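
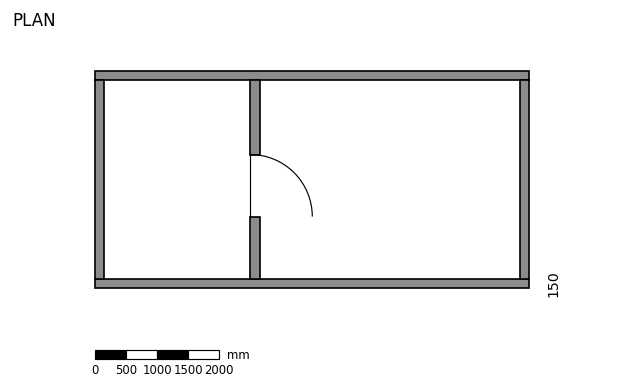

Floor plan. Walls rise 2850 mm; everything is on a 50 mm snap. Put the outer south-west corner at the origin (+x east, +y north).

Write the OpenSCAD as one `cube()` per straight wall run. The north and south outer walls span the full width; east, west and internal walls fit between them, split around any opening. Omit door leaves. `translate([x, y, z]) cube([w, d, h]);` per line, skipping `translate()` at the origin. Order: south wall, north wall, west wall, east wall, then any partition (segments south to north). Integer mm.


cube([7000, 150, 2850]);
translate([0, 3350, 0]) cube([7000, 150, 2850]);
translate([0, 150, 0]) cube([150, 3200, 2850]);
translate([6850, 150, 0]) cube([150, 3200, 2850]);
translate([2500, 150, 0]) cube([150, 1000, 2850]);
translate([2500, 2150, 0]) cube([150, 1200, 2850]);


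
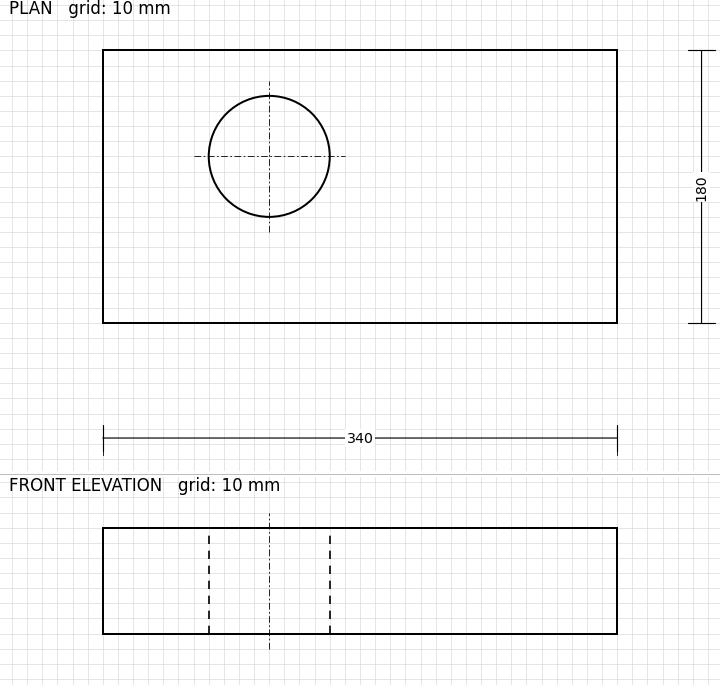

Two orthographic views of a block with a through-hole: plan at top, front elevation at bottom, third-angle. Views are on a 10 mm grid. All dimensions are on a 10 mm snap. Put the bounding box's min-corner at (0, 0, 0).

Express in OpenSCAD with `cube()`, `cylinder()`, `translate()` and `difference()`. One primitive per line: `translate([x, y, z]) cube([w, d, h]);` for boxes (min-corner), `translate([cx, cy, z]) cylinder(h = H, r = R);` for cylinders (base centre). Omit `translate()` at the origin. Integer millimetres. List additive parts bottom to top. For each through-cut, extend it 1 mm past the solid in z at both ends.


difference() {
  cube([340, 180, 70]);
  translate([110, 110, -1]) cylinder(h = 72, r = 40);
}


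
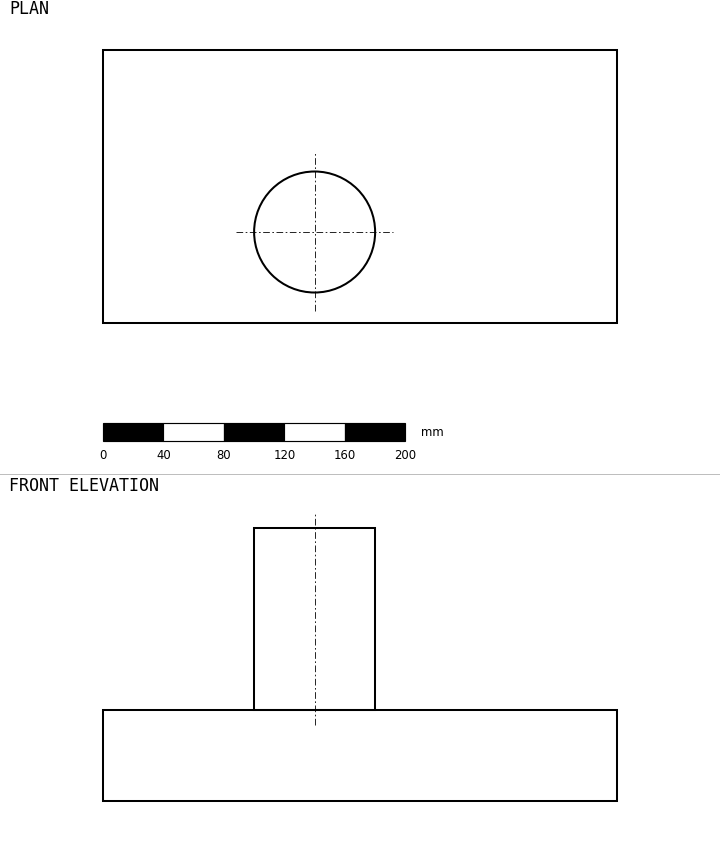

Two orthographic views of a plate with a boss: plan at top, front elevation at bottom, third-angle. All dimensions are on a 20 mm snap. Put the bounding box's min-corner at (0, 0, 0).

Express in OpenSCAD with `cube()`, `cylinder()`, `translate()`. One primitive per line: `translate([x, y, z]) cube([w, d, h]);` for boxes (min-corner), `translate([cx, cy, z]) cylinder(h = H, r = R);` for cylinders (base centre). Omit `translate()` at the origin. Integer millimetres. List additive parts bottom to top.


cube([340, 180, 60]);
translate([140, 60, 60]) cylinder(h = 120, r = 40);


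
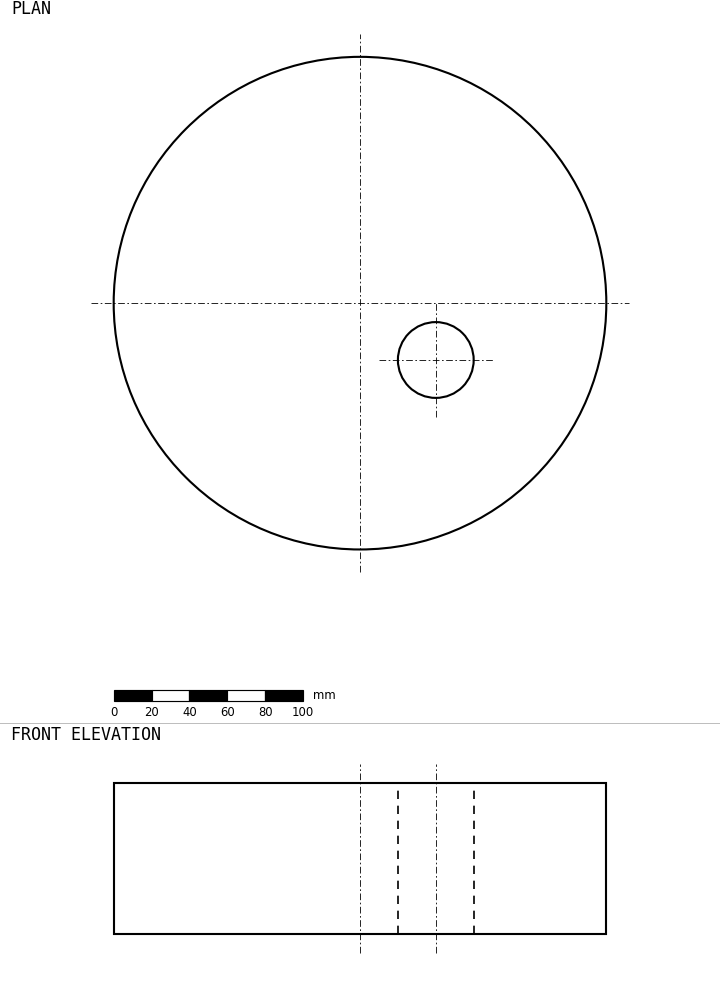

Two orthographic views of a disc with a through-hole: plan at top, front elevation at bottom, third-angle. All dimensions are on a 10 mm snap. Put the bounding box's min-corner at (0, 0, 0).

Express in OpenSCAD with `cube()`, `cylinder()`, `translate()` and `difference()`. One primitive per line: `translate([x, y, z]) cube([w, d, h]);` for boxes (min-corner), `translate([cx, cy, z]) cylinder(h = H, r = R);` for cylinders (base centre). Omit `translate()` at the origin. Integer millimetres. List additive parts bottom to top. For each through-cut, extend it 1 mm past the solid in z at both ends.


difference() {
  translate([130, 130, 0]) cylinder(h = 80, r = 130);
  translate([170, 100, -1]) cylinder(h = 82, r = 20);
}


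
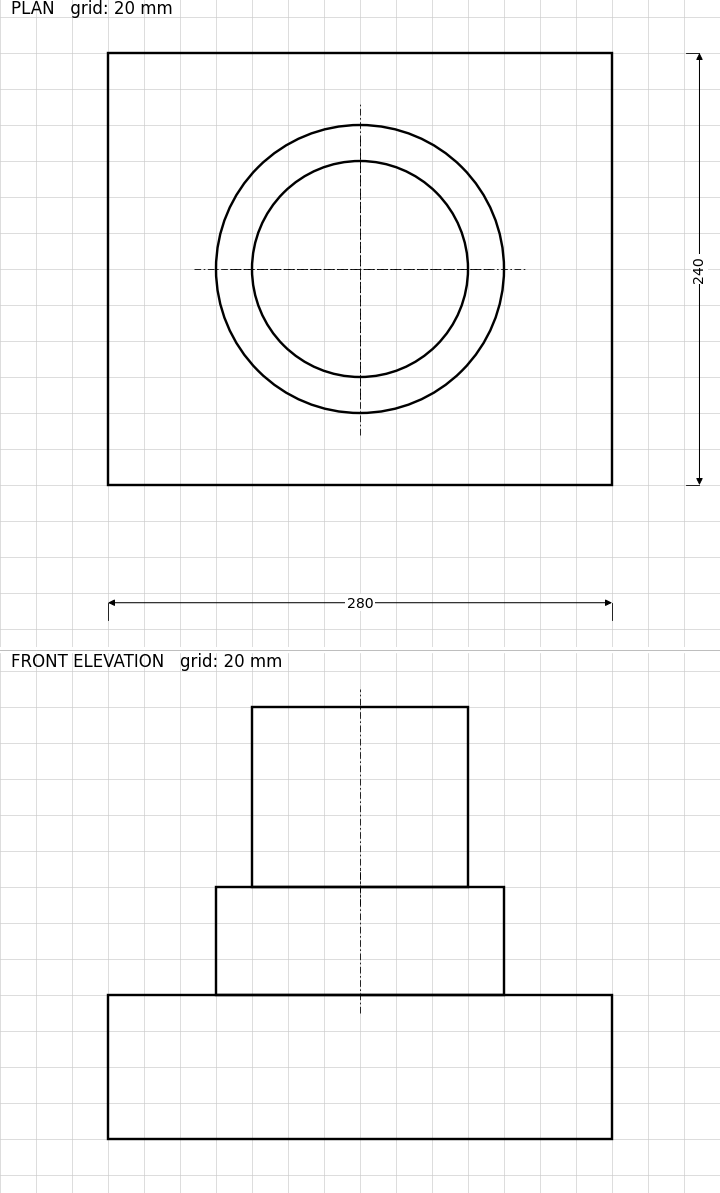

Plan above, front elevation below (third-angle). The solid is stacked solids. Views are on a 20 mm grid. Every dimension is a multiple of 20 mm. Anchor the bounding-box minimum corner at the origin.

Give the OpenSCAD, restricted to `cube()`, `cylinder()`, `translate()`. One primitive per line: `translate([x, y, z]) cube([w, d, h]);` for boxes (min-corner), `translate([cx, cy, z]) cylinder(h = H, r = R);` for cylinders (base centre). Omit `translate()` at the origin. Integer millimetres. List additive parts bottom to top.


cube([280, 240, 80]);
translate([140, 120, 80]) cylinder(h = 60, r = 80);
translate([140, 120, 140]) cylinder(h = 100, r = 60);


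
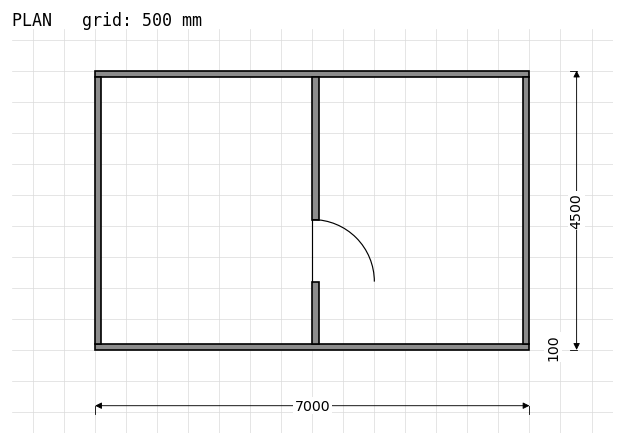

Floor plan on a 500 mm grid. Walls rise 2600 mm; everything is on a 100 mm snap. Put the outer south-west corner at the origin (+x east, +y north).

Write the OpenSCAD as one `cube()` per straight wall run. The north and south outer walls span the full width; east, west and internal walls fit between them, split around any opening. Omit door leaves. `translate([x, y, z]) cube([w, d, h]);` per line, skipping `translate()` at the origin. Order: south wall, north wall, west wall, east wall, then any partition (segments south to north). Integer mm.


cube([7000, 100, 2600]);
translate([0, 4400, 0]) cube([7000, 100, 2600]);
translate([0, 100, 0]) cube([100, 4300, 2600]);
translate([6900, 100, 0]) cube([100, 4300, 2600]);
translate([3500, 100, 0]) cube([100, 1000, 2600]);
translate([3500, 2100, 0]) cube([100, 2300, 2600]);


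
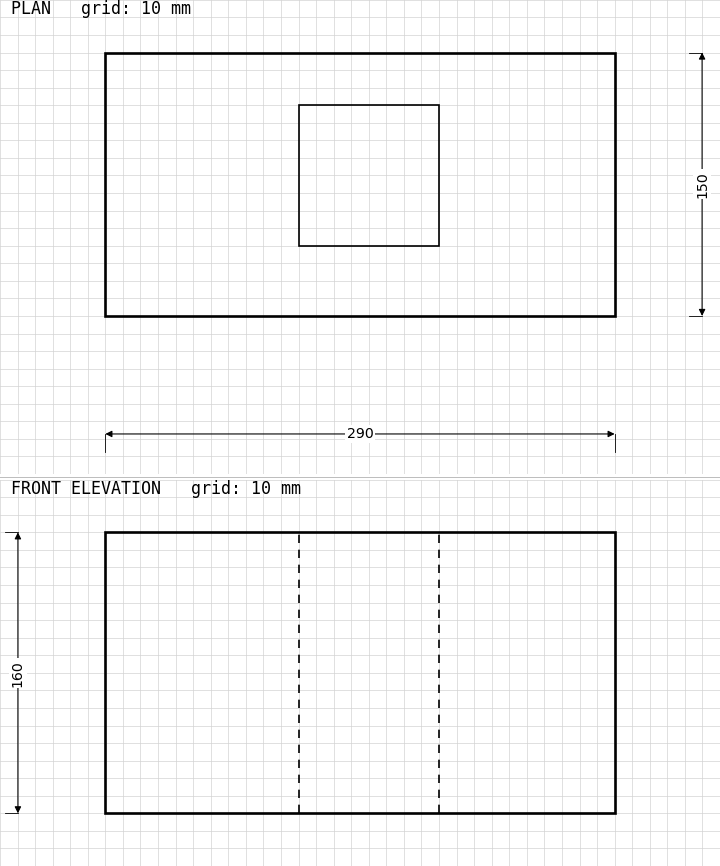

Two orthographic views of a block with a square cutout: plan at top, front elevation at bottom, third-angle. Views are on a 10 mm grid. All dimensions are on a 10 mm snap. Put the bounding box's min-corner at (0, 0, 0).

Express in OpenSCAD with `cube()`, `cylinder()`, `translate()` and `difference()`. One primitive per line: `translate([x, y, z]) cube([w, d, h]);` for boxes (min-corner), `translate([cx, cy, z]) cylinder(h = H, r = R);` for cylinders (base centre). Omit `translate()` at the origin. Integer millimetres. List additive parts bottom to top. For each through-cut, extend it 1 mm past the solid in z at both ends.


difference() {
  cube([290, 150, 160]);
  translate([110, 40, -1]) cube([80, 80, 162]);
}


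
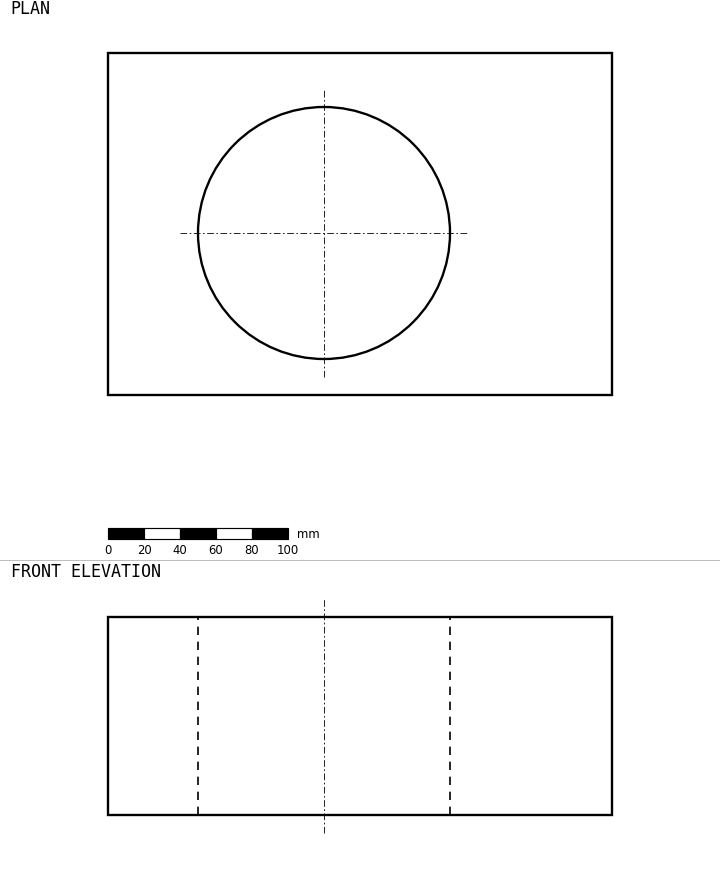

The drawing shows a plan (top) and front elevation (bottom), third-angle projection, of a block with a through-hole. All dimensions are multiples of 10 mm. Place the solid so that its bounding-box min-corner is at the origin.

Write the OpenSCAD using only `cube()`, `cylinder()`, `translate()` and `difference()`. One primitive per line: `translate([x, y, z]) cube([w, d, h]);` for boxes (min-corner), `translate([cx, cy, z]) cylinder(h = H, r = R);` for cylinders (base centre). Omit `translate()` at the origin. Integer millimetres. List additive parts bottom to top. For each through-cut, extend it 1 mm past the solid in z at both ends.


difference() {
  cube([280, 190, 110]);
  translate([120, 90, -1]) cylinder(h = 112, r = 70);
}


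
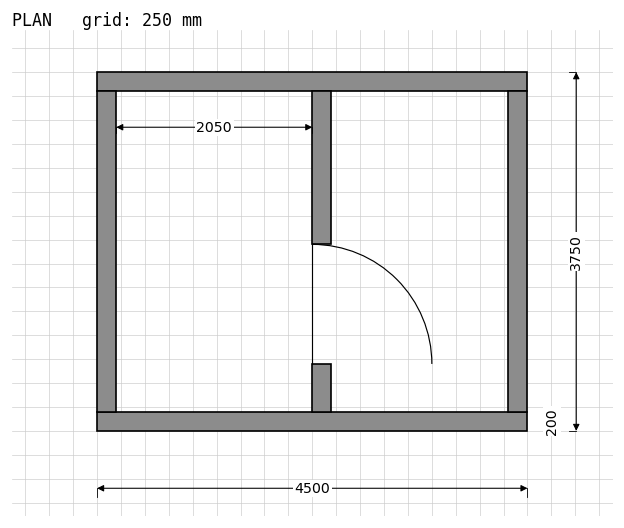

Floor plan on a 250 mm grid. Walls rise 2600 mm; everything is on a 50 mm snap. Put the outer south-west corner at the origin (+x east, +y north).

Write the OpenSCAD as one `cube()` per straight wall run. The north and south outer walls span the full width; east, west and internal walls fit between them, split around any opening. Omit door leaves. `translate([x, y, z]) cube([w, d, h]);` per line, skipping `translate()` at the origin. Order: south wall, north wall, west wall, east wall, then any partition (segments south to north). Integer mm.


cube([4500, 200, 2600]);
translate([0, 3550, 0]) cube([4500, 200, 2600]);
translate([0, 200, 0]) cube([200, 3350, 2600]);
translate([4300, 200, 0]) cube([200, 3350, 2600]);
translate([2250, 200, 0]) cube([200, 500, 2600]);
translate([2250, 1950, 0]) cube([200, 1600, 2600]);


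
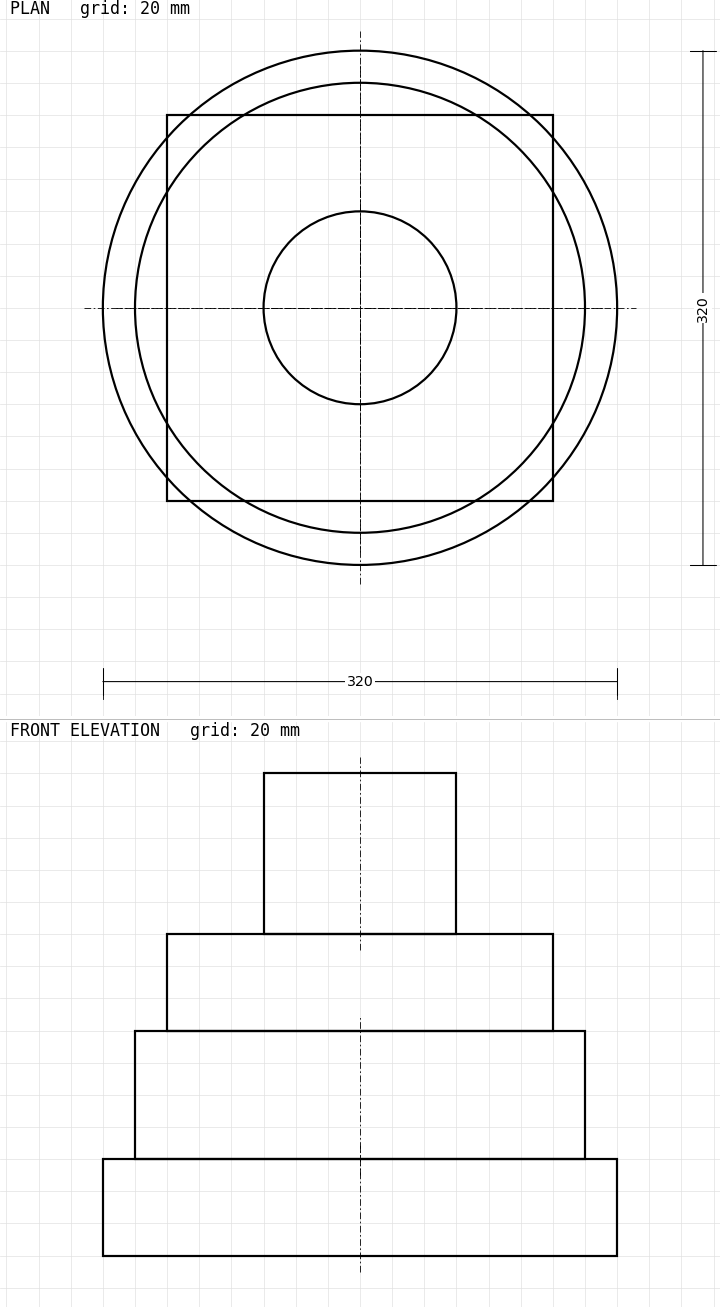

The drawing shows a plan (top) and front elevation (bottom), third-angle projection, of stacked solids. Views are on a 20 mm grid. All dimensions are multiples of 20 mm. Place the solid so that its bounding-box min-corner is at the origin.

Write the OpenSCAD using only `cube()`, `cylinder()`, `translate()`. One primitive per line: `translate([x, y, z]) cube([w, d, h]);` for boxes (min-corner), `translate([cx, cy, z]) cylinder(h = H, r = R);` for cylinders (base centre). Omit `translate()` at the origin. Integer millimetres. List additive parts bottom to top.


translate([160, 160, 0]) cylinder(h = 60, r = 160);
translate([160, 160, 60]) cylinder(h = 80, r = 140);
translate([40, 40, 140]) cube([240, 240, 60]);
translate([160, 160, 200]) cylinder(h = 100, r = 60);


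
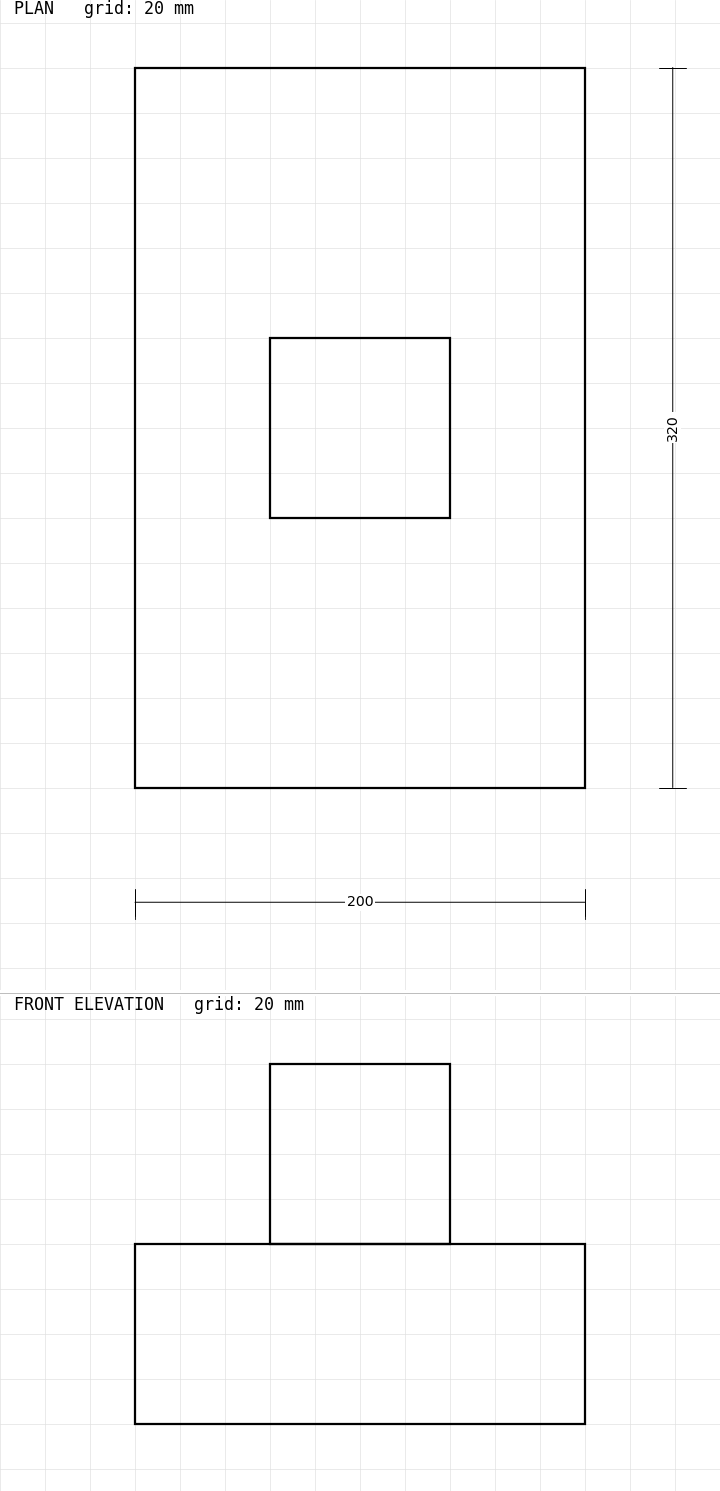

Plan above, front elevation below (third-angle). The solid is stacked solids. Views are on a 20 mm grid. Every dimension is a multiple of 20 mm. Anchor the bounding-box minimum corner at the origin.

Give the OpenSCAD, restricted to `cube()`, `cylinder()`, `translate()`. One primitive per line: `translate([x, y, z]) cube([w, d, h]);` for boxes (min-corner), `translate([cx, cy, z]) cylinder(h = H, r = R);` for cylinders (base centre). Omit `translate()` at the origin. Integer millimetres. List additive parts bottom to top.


cube([200, 320, 80]);
translate([60, 120, 80]) cube([80, 80, 80]);


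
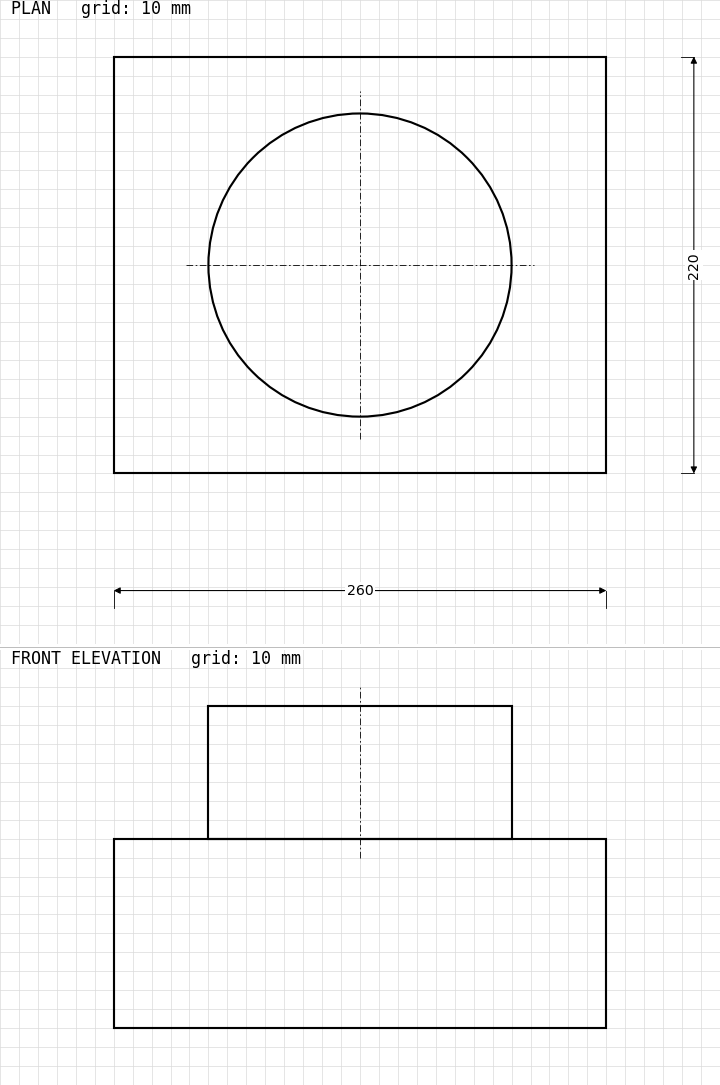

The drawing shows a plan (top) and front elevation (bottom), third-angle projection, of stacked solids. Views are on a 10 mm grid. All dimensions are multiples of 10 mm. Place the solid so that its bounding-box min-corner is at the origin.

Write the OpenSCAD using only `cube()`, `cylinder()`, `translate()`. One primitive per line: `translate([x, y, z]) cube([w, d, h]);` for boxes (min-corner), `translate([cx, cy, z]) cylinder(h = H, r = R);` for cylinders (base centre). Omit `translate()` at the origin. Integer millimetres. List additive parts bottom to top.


cube([260, 220, 100]);
translate([130, 110, 100]) cylinder(h = 70, r = 80);


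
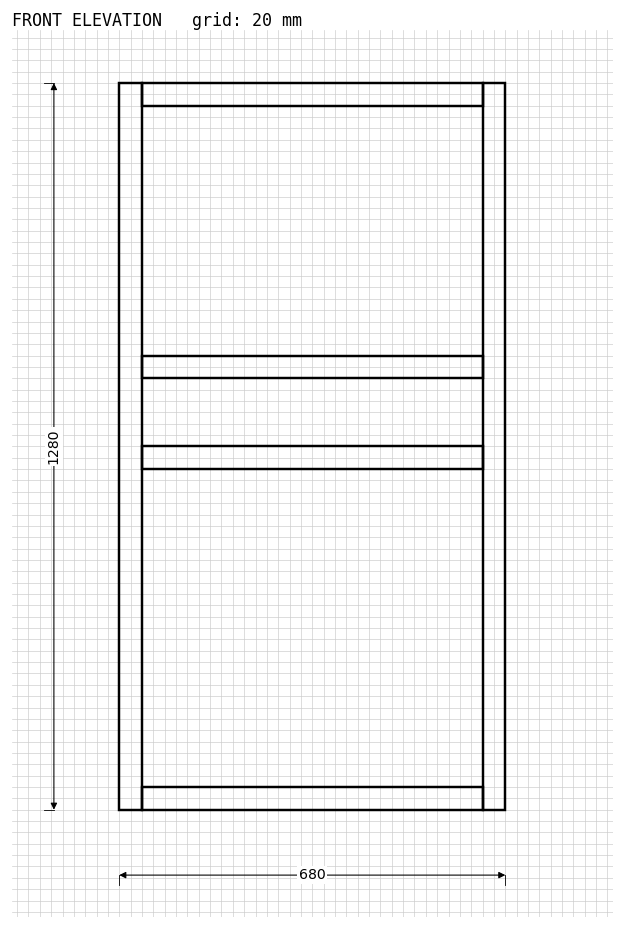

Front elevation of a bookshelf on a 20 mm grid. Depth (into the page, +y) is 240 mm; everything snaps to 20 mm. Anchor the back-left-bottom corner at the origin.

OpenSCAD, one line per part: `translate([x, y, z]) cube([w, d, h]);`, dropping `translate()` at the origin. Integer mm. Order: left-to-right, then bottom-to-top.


cube([40, 240, 1280]);
translate([40, 0, 0]) cube([600, 240, 40]);
translate([40, 0, 600]) cube([600, 240, 40]);
translate([40, 0, 760]) cube([600, 240, 40]);
translate([40, 0, 1240]) cube([600, 240, 40]);
translate([640, 0, 0]) cube([40, 240, 1280]);


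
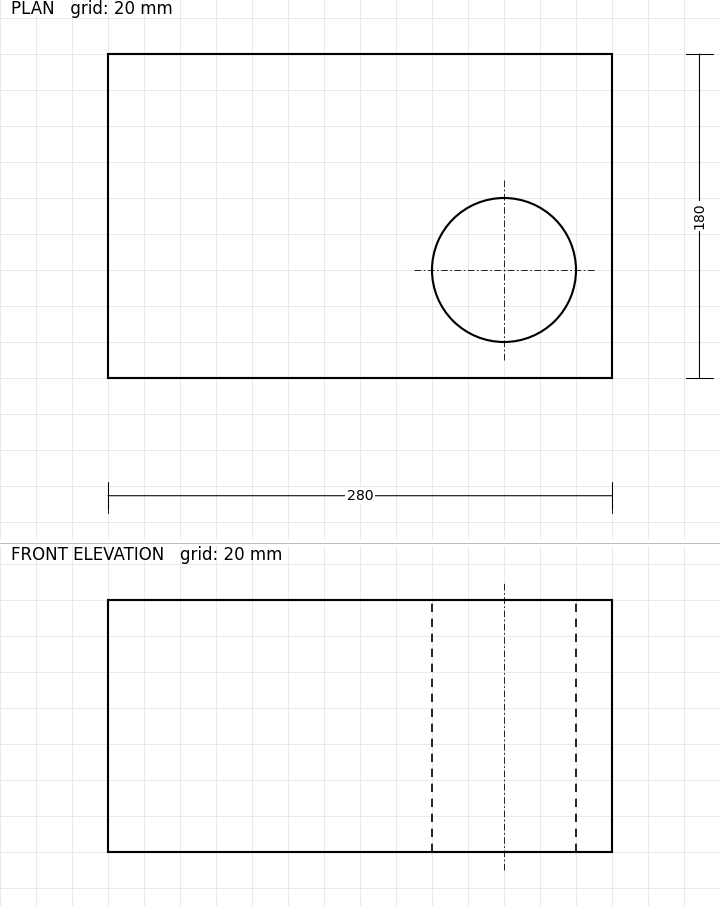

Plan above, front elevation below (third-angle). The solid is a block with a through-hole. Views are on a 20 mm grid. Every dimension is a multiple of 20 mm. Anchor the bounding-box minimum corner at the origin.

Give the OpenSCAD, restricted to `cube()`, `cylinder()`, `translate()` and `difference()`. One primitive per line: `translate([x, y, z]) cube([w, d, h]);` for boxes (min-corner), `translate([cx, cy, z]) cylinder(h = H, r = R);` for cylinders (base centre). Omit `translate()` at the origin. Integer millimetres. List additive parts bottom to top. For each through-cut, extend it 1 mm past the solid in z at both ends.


difference() {
  cube([280, 180, 140]);
  translate([220, 60, -1]) cylinder(h = 142, r = 40);
}


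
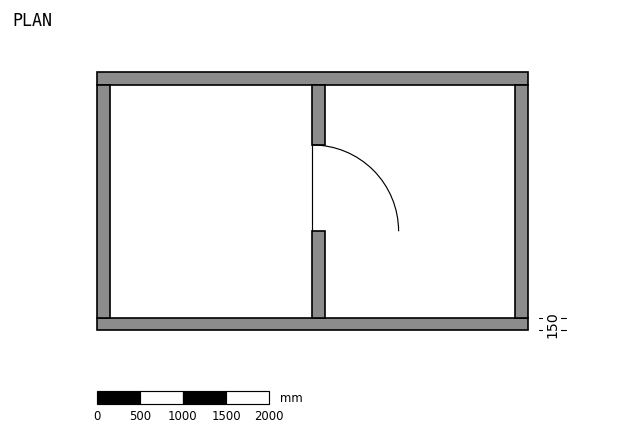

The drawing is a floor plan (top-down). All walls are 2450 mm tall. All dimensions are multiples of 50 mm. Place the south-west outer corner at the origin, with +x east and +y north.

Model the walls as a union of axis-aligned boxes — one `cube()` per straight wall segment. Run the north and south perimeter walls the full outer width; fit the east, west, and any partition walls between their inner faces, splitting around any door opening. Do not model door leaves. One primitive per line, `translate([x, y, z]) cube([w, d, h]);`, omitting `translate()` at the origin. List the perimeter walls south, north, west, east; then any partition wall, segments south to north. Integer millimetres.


cube([5000, 150, 2450]);
translate([0, 2850, 0]) cube([5000, 150, 2450]);
translate([0, 150, 0]) cube([150, 2700, 2450]);
translate([4850, 150, 0]) cube([150, 2700, 2450]);
translate([2500, 150, 0]) cube([150, 1000, 2450]);
translate([2500, 2150, 0]) cube([150, 700, 2450]);


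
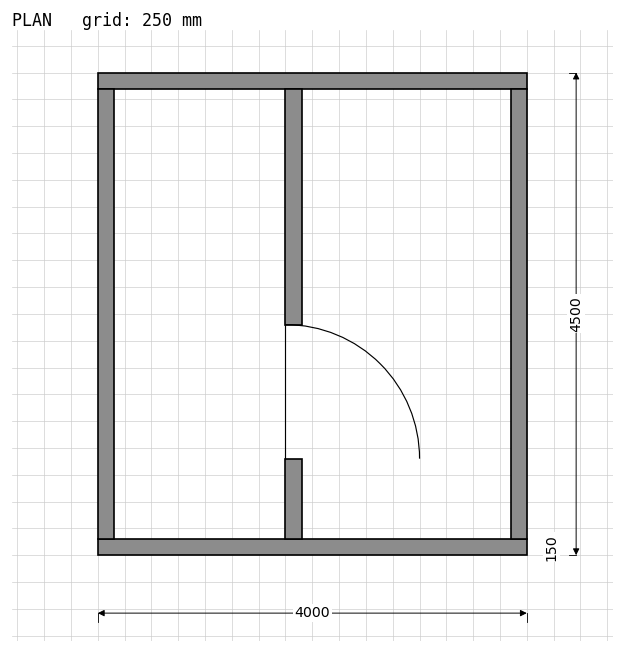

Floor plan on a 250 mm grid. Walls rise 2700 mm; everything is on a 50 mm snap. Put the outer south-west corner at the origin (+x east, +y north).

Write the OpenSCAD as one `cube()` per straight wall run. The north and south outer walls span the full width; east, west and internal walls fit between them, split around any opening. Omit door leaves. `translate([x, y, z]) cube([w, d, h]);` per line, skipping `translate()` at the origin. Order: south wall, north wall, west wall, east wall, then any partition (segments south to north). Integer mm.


cube([4000, 150, 2700]);
translate([0, 4350, 0]) cube([4000, 150, 2700]);
translate([0, 150, 0]) cube([150, 4200, 2700]);
translate([3850, 150, 0]) cube([150, 4200, 2700]);
translate([1750, 150, 0]) cube([150, 750, 2700]);
translate([1750, 2150, 0]) cube([150, 2200, 2700]);


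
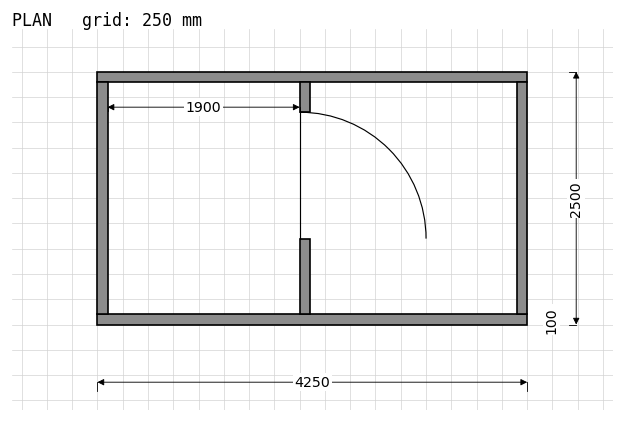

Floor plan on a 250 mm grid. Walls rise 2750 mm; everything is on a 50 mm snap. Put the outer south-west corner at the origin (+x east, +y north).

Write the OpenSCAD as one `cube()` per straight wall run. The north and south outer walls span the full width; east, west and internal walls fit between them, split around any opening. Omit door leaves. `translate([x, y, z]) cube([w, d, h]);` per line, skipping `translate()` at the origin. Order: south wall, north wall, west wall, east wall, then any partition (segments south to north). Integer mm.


cube([4250, 100, 2750]);
translate([0, 2400, 0]) cube([4250, 100, 2750]);
translate([0, 100, 0]) cube([100, 2300, 2750]);
translate([4150, 100, 0]) cube([100, 2300, 2750]);
translate([2000, 100, 0]) cube([100, 750, 2750]);
translate([2000, 2100, 0]) cube([100, 300, 2750]);


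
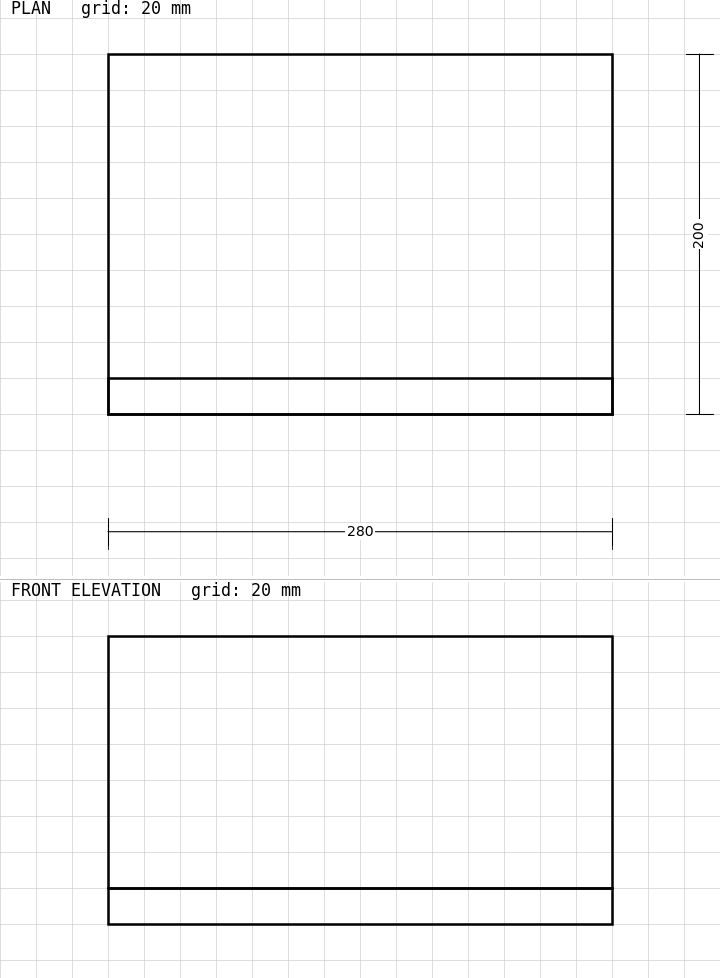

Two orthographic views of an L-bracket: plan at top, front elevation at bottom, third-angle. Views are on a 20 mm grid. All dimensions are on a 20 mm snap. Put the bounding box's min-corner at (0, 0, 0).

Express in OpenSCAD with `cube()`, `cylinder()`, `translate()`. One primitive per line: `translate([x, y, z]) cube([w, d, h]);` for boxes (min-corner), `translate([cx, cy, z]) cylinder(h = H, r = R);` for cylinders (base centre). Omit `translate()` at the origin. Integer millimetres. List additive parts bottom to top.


cube([280, 200, 20]);
translate([0, 0, 20]) cube([280, 20, 140]);


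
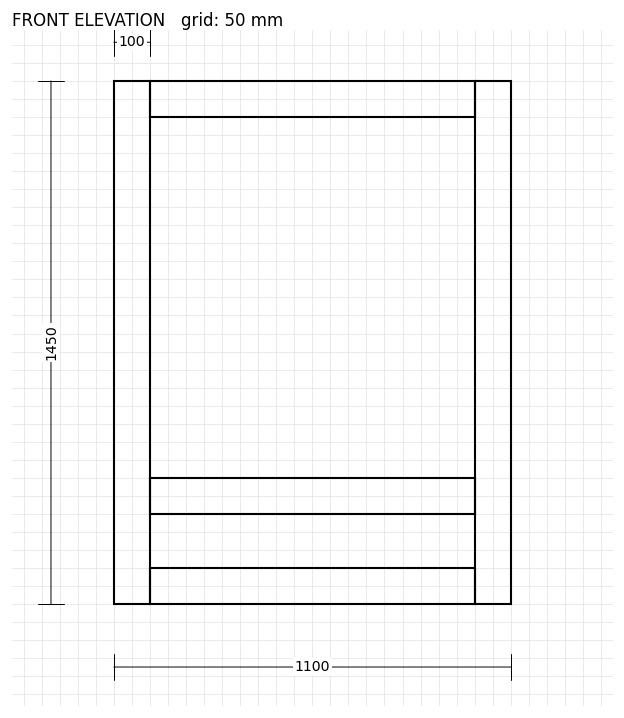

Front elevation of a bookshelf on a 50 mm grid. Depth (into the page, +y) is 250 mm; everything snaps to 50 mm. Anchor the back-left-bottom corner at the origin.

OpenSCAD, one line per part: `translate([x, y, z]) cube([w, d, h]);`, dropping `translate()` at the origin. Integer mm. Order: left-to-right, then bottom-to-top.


cube([100, 250, 1450]);
translate([100, 0, 0]) cube([900, 250, 100]);
translate([100, 0, 250]) cube([900, 250, 100]);
translate([100, 0, 1350]) cube([900, 250, 100]);
translate([1000, 0, 0]) cube([100, 250, 1450]);


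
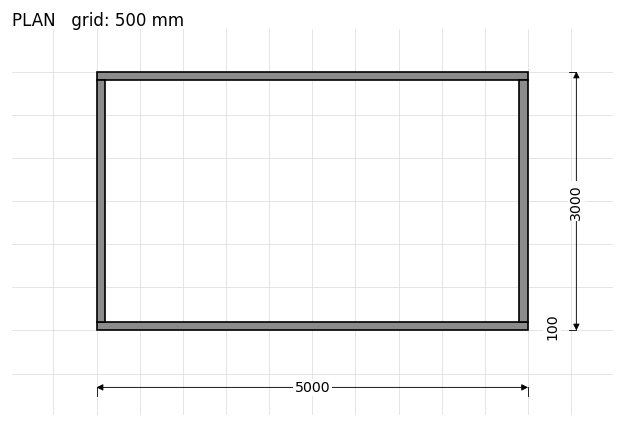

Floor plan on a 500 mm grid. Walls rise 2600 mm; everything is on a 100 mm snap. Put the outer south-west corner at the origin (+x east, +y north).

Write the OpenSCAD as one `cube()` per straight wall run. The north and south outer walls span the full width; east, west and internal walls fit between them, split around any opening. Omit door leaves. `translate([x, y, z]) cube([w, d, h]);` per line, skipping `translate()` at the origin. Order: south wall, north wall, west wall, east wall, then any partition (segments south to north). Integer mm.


cube([5000, 100, 2600]);
translate([0, 2900, 0]) cube([5000, 100, 2600]);
translate([0, 100, 0]) cube([100, 2800, 2600]);
translate([4900, 100, 0]) cube([100, 2800, 2600]);


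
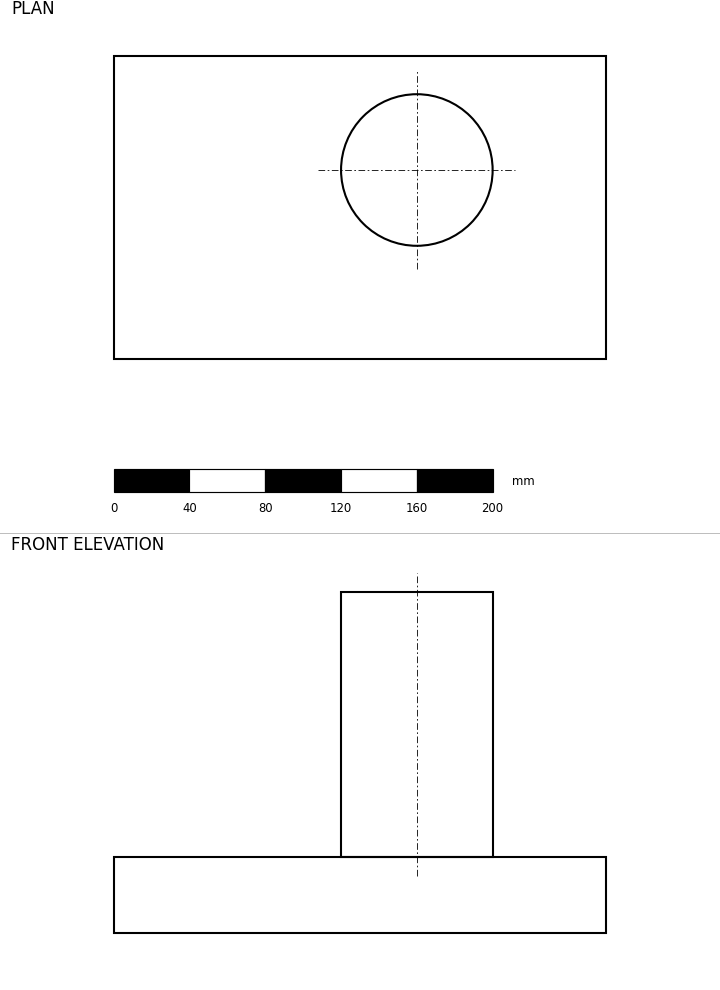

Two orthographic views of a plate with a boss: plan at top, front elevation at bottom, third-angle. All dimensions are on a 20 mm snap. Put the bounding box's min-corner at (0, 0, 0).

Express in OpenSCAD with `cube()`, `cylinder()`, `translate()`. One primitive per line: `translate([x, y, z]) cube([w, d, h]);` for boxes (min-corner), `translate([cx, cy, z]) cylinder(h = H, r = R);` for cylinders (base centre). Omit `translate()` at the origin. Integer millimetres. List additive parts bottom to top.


cube([260, 160, 40]);
translate([160, 100, 40]) cylinder(h = 140, r = 40);


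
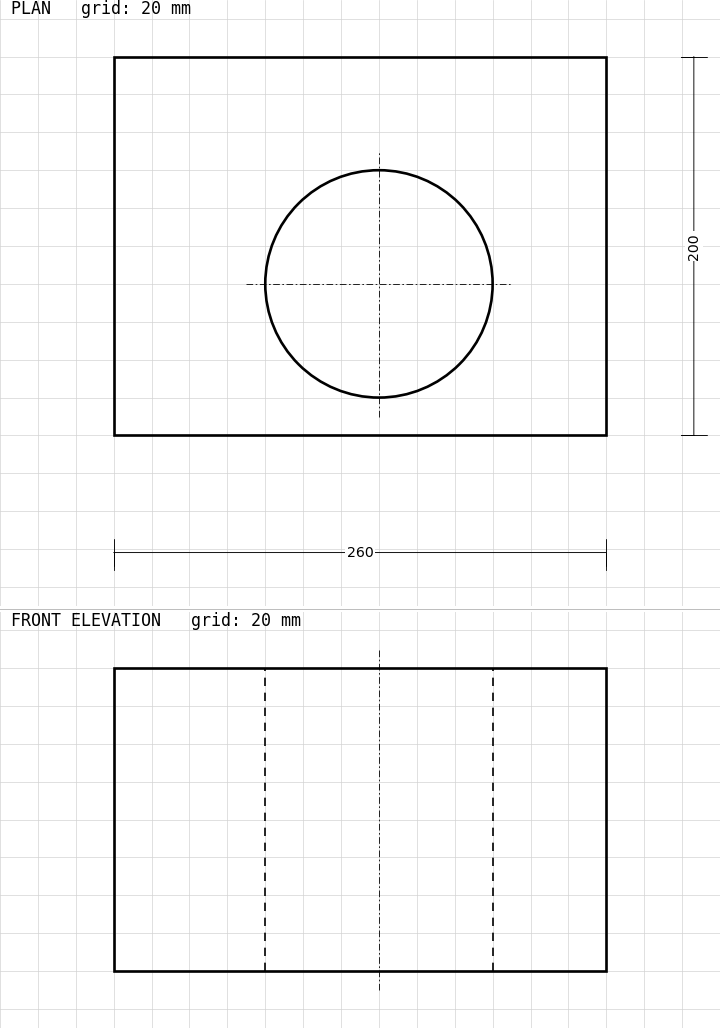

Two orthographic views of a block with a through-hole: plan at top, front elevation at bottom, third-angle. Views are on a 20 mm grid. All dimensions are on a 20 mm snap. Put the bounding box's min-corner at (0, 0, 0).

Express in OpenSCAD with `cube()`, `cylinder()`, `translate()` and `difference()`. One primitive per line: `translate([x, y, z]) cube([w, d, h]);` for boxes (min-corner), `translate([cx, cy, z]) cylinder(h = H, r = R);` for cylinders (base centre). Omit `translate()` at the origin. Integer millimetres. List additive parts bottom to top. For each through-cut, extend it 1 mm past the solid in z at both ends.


difference() {
  cube([260, 200, 160]);
  translate([140, 80, -1]) cylinder(h = 162, r = 60);
}


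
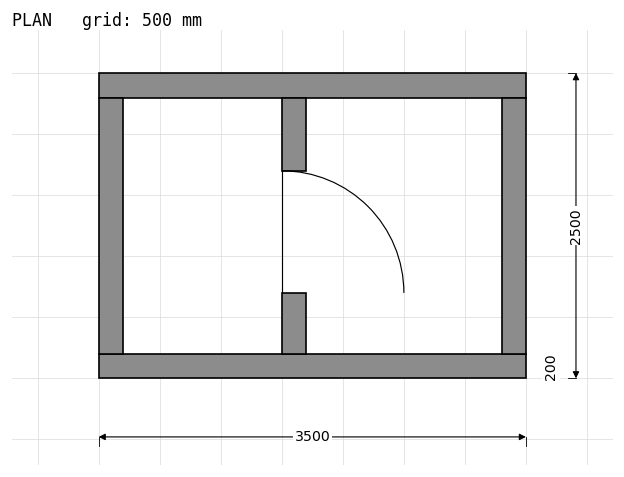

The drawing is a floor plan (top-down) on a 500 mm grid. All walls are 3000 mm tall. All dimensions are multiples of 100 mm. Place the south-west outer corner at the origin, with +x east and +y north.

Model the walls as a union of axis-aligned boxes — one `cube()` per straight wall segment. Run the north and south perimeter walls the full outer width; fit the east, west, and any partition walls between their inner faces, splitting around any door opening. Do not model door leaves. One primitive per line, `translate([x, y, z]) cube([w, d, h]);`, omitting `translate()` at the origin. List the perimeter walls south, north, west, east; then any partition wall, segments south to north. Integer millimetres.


cube([3500, 200, 3000]);
translate([0, 2300, 0]) cube([3500, 200, 3000]);
translate([0, 200, 0]) cube([200, 2100, 3000]);
translate([3300, 200, 0]) cube([200, 2100, 3000]);
translate([1500, 200, 0]) cube([200, 500, 3000]);
translate([1500, 1700, 0]) cube([200, 600, 3000]);


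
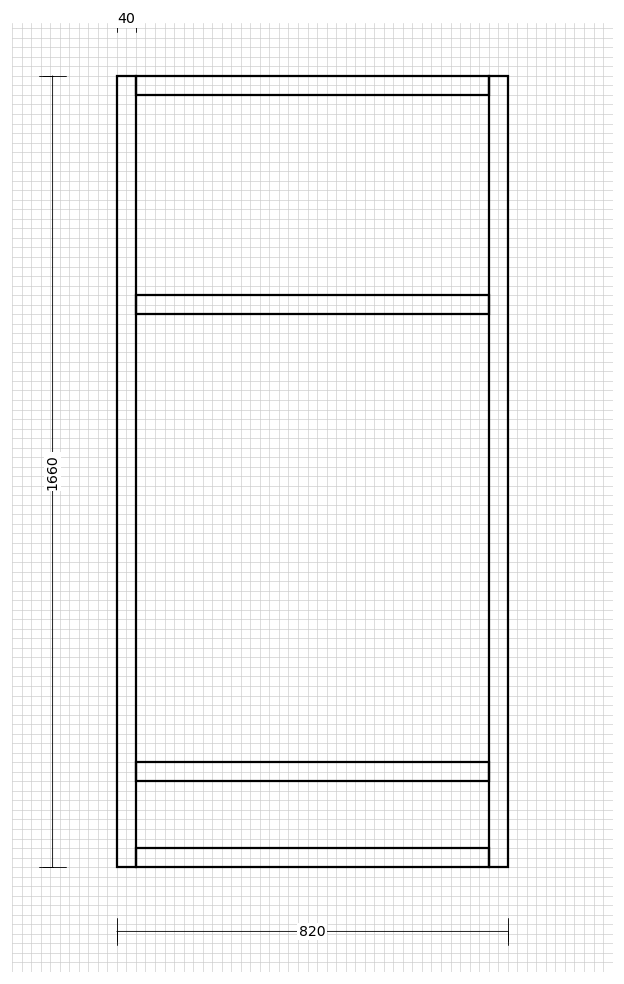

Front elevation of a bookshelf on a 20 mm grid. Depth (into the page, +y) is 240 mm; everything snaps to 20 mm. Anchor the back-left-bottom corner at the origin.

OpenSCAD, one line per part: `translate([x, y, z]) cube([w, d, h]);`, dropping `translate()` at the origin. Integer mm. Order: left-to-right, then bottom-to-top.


cube([40, 240, 1660]);
translate([40, 0, 0]) cube([740, 240, 40]);
translate([40, 0, 180]) cube([740, 240, 40]);
translate([40, 0, 1160]) cube([740, 240, 40]);
translate([40, 0, 1620]) cube([740, 240, 40]);
translate([780, 0, 0]) cube([40, 240, 1660]);


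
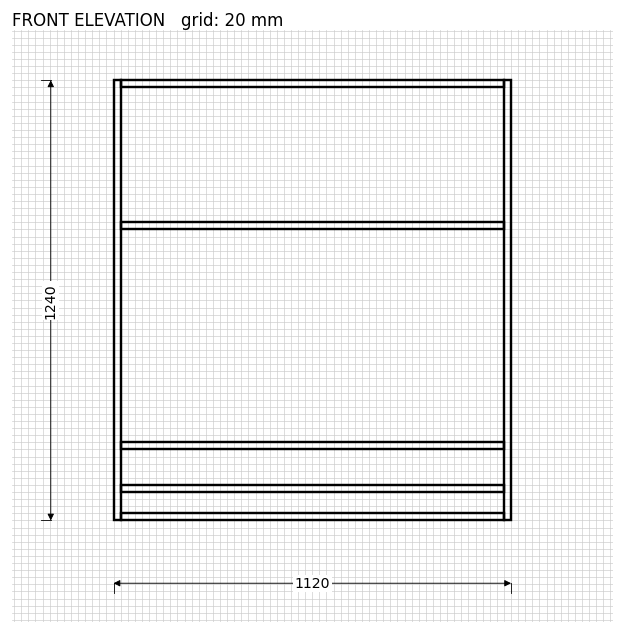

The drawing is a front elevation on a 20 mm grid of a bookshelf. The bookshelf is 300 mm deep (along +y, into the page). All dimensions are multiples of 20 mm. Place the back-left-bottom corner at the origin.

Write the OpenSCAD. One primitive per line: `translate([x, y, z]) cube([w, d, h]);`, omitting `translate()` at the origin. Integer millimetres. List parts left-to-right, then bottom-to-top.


cube([20, 300, 1240]);
translate([20, 0, 0]) cube([1080, 300, 20]);
translate([20, 0, 80]) cube([1080, 300, 20]);
translate([20, 0, 200]) cube([1080, 300, 20]);
translate([20, 0, 820]) cube([1080, 300, 20]);
translate([20, 0, 1220]) cube([1080, 300, 20]);
translate([1100, 0, 0]) cube([20, 300, 1240]);


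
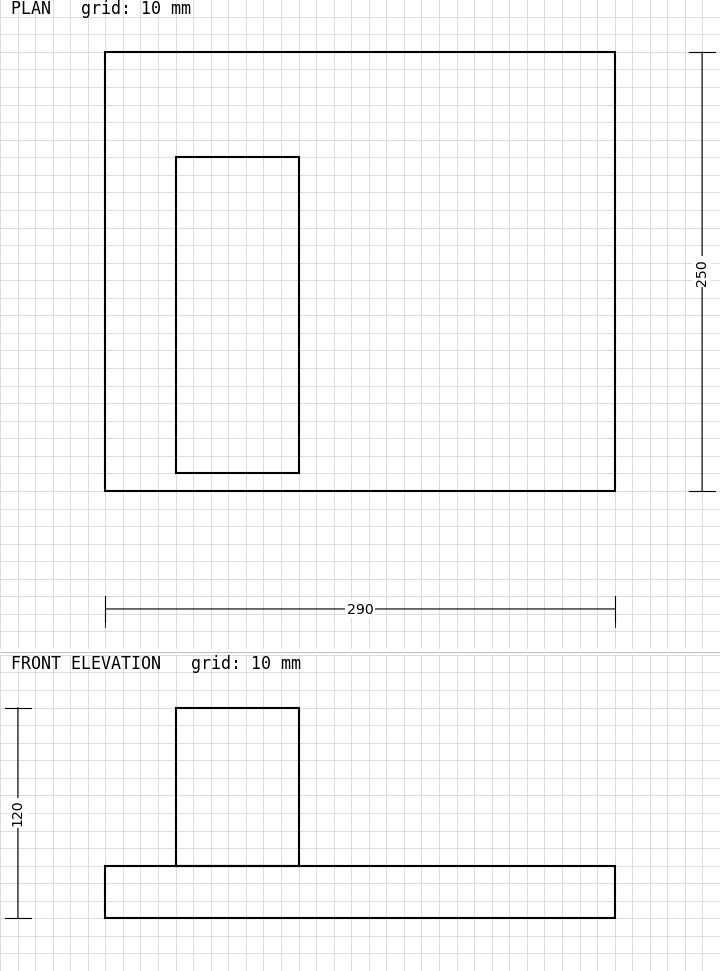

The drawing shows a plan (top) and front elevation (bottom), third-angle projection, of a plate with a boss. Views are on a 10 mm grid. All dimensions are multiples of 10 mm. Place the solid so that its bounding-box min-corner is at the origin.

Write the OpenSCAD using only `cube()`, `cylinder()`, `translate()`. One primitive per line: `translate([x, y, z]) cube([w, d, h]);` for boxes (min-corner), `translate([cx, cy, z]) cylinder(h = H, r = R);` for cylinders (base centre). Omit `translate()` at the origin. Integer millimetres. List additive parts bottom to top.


cube([290, 250, 30]);
translate([40, 10, 30]) cube([70, 180, 90]);


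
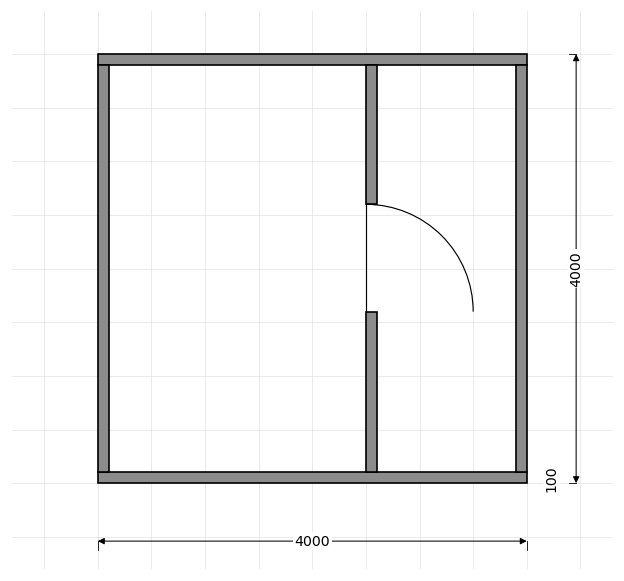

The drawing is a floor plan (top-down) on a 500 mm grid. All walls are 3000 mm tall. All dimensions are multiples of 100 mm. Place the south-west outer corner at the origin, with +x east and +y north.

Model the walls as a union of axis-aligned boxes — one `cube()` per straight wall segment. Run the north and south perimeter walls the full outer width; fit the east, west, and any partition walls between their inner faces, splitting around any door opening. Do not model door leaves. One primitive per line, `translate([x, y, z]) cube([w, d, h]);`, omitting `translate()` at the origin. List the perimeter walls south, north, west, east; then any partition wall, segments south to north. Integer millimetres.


cube([4000, 100, 3000]);
translate([0, 3900, 0]) cube([4000, 100, 3000]);
translate([0, 100, 0]) cube([100, 3800, 3000]);
translate([3900, 100, 0]) cube([100, 3800, 3000]);
translate([2500, 100, 0]) cube([100, 1500, 3000]);
translate([2500, 2600, 0]) cube([100, 1300, 3000]);


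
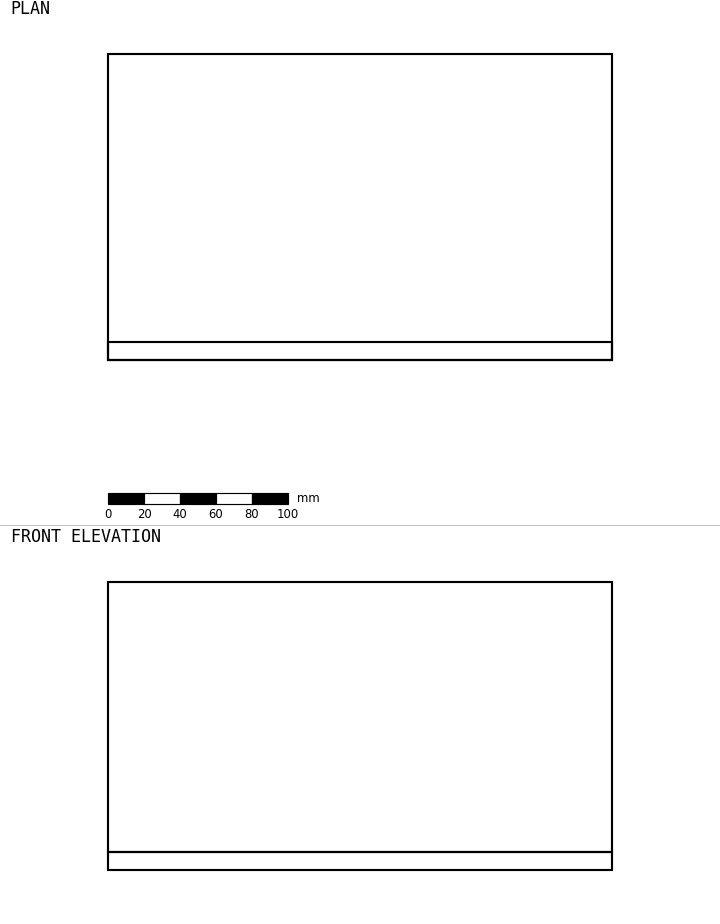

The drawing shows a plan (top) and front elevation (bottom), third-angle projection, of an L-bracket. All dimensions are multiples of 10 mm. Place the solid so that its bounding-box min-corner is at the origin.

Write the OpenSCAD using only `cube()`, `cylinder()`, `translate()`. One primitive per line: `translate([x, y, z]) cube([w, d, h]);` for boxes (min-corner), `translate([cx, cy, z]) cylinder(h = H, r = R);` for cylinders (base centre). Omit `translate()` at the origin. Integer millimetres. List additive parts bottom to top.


cube([280, 170, 10]);
translate([0, 0, 10]) cube([280, 10, 150]);


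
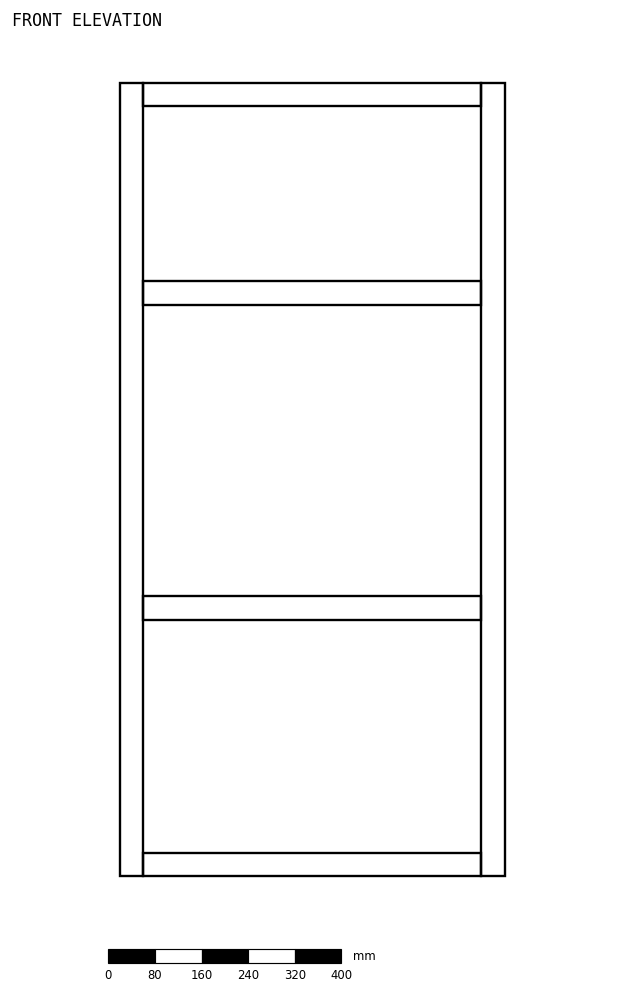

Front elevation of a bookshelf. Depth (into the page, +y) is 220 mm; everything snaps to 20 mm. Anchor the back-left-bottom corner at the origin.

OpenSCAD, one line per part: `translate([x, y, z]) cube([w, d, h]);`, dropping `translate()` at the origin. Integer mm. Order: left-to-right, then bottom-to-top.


cube([40, 220, 1360]);
translate([40, 0, 0]) cube([580, 220, 40]);
translate([40, 0, 440]) cube([580, 220, 40]);
translate([40, 0, 980]) cube([580, 220, 40]);
translate([40, 0, 1320]) cube([580, 220, 40]);
translate([620, 0, 0]) cube([40, 220, 1360]);


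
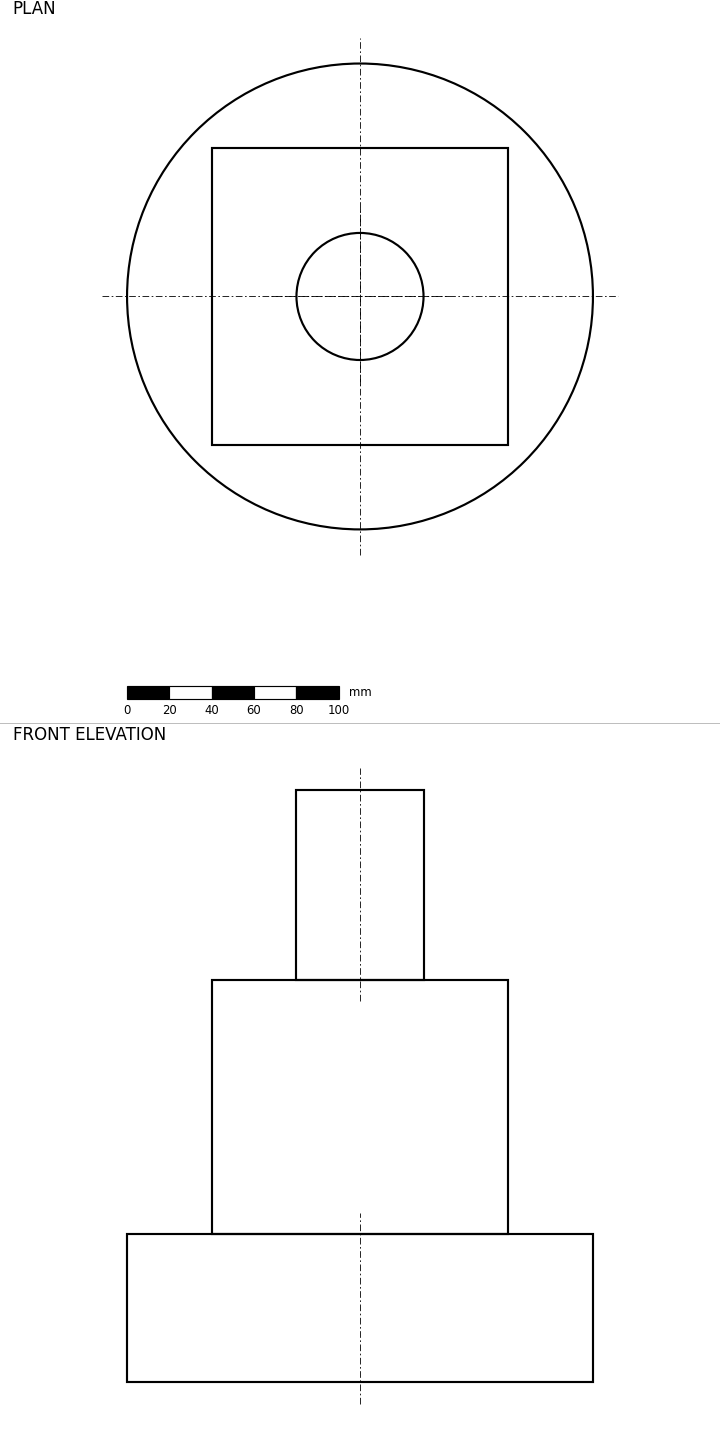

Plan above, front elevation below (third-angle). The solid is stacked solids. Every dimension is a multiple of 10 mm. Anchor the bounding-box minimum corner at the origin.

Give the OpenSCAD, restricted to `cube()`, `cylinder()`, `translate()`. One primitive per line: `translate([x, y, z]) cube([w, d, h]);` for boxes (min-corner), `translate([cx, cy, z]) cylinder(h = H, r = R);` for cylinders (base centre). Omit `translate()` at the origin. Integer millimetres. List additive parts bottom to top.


translate([110, 110, 0]) cylinder(h = 70, r = 110);
translate([40, 40, 70]) cube([140, 140, 120]);
translate([110, 110, 190]) cylinder(h = 90, r = 30);


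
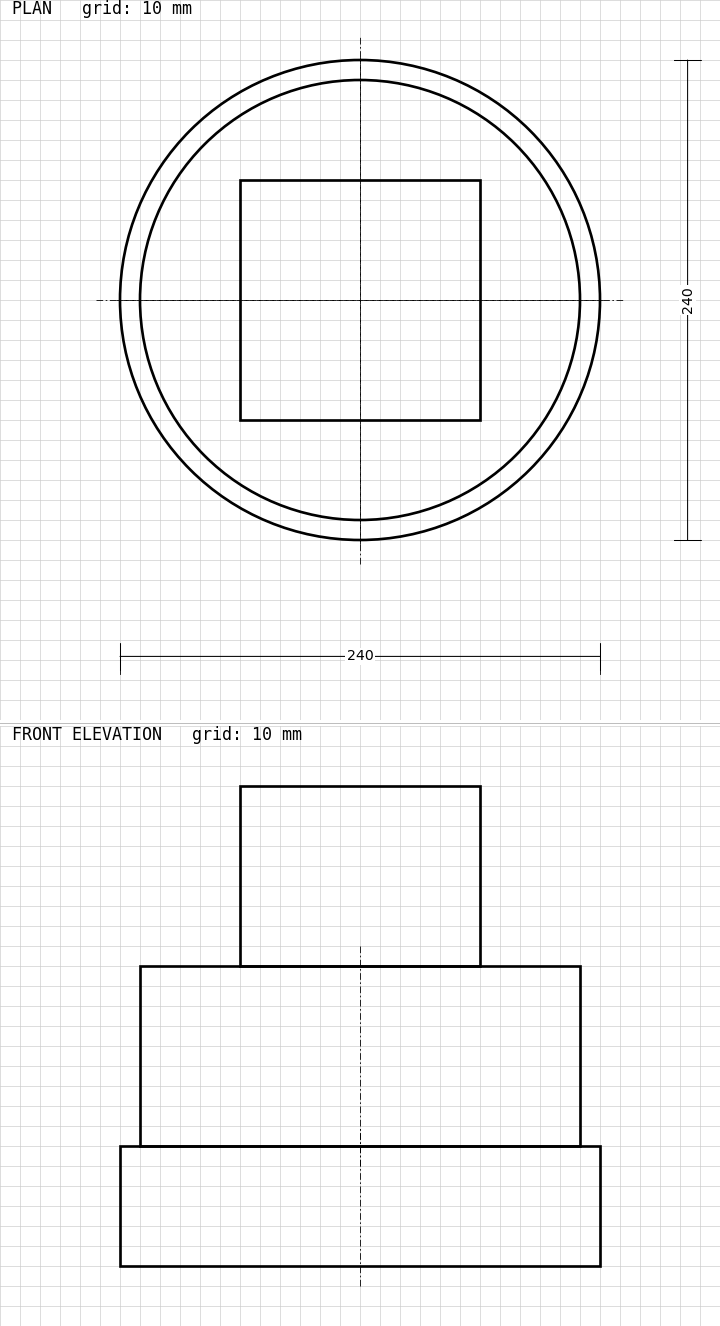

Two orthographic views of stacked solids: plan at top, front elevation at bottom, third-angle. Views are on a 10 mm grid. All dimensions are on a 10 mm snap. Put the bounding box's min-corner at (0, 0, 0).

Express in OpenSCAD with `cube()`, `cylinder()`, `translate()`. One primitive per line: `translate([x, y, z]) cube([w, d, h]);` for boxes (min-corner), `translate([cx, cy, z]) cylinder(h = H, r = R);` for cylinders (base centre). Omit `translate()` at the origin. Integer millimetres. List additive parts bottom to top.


translate([120, 120, 0]) cylinder(h = 60, r = 120);
translate([120, 120, 60]) cylinder(h = 90, r = 110);
translate([60, 60, 150]) cube([120, 120, 90]);


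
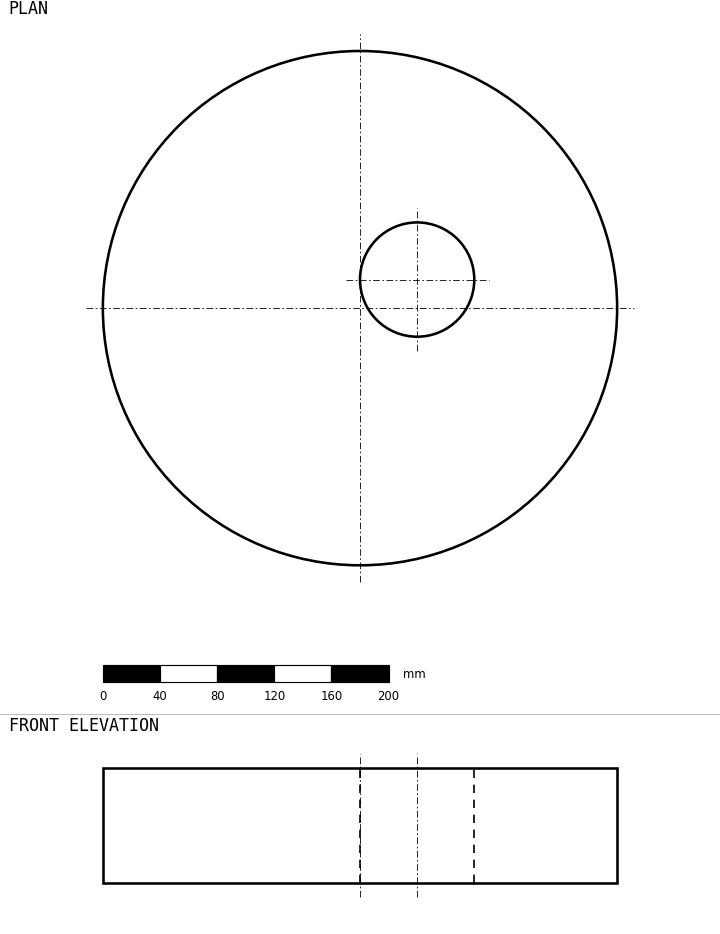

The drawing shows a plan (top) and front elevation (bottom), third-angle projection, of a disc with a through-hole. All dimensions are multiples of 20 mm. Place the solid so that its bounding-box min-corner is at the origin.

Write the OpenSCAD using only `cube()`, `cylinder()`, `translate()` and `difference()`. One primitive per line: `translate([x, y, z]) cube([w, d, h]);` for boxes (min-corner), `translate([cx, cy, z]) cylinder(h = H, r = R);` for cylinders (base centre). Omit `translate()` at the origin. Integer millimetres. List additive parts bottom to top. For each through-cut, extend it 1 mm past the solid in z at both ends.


difference() {
  translate([180, 180, 0]) cylinder(h = 80, r = 180);
  translate([220, 200, -1]) cylinder(h = 82, r = 40);
}


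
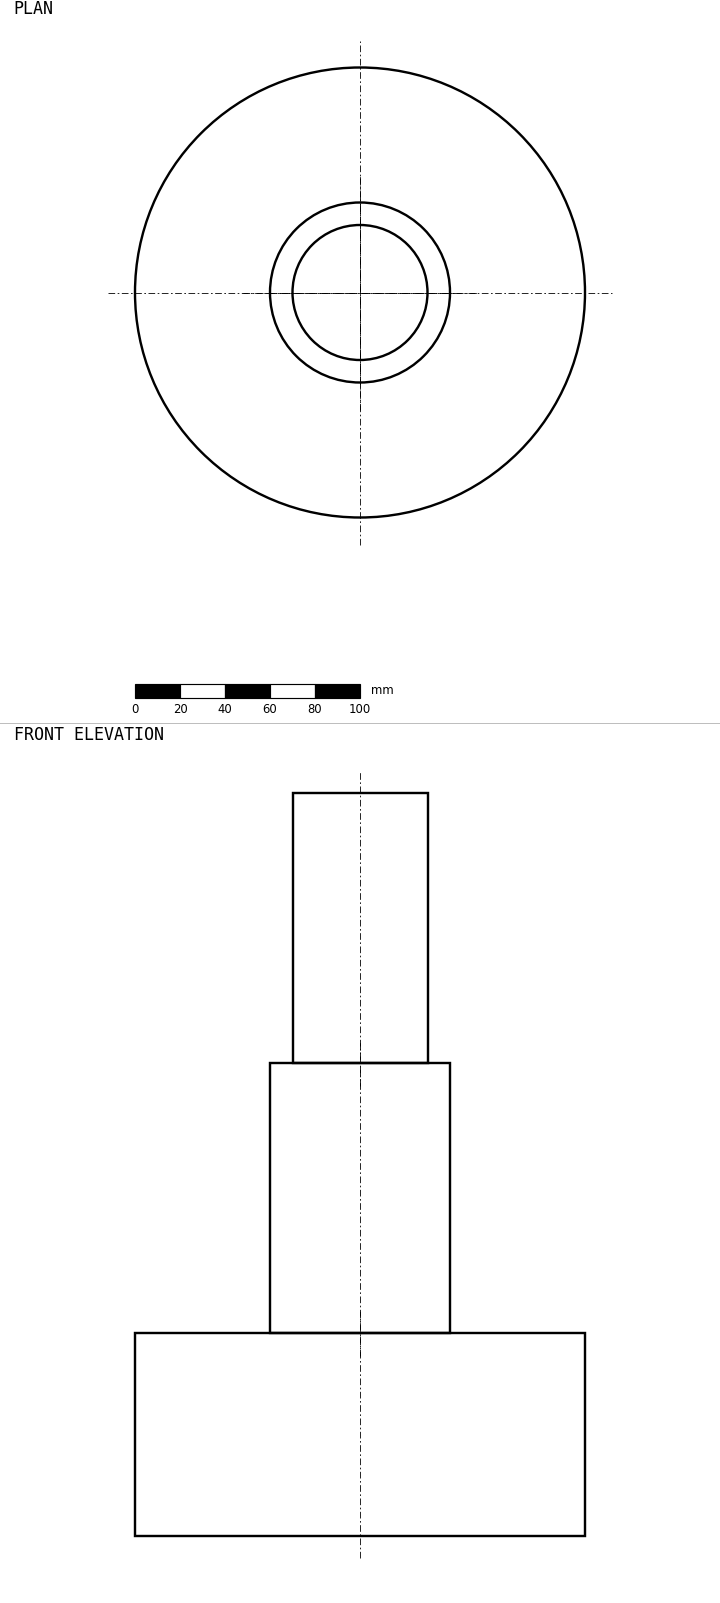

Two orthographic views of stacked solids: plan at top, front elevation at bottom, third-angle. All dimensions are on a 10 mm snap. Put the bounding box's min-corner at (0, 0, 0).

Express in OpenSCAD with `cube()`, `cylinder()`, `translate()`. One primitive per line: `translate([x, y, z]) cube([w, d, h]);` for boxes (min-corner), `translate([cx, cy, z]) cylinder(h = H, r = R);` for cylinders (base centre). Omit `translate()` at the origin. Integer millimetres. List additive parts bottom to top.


translate([100, 100, 0]) cylinder(h = 90, r = 100);
translate([100, 100, 90]) cylinder(h = 120, r = 40);
translate([100, 100, 210]) cylinder(h = 120, r = 30);


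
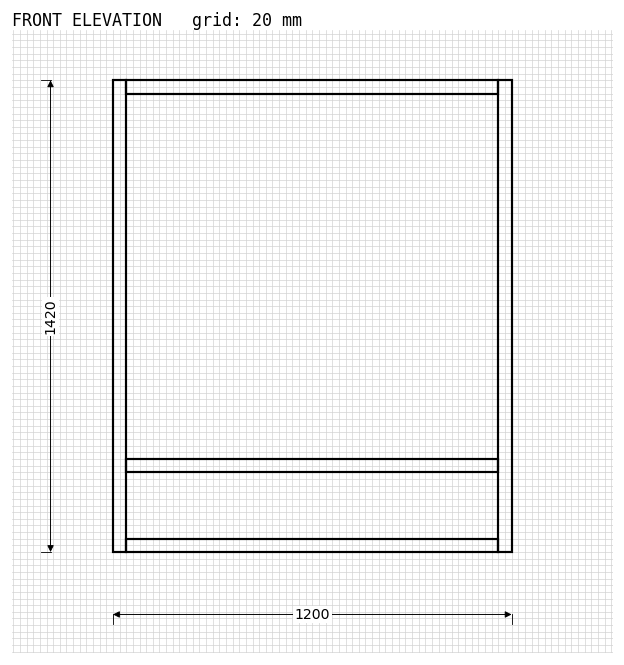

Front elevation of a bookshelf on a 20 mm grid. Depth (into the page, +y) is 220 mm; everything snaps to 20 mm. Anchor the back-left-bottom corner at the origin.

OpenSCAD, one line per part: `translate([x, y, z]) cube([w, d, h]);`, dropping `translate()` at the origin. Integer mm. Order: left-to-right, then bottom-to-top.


cube([40, 220, 1420]);
translate([40, 0, 0]) cube([1120, 220, 40]);
translate([40, 0, 240]) cube([1120, 220, 40]);
translate([40, 0, 1380]) cube([1120, 220, 40]);
translate([1160, 0, 0]) cube([40, 220, 1420]);


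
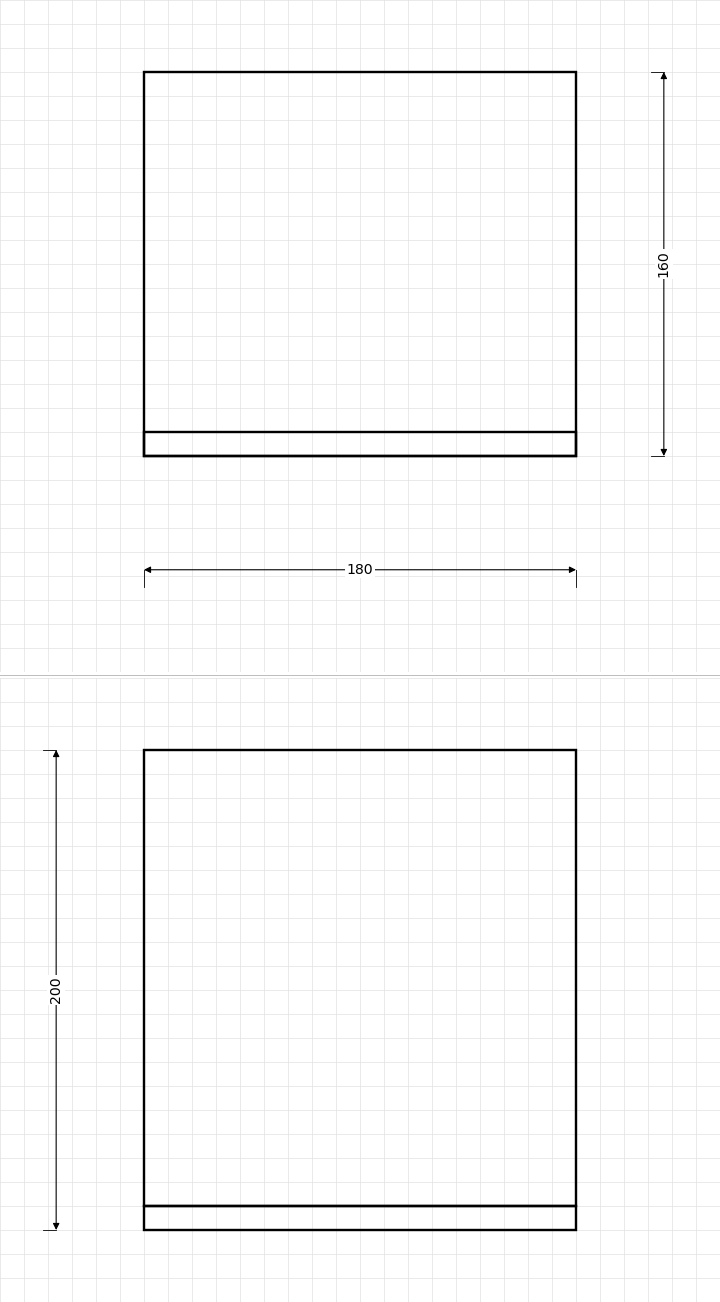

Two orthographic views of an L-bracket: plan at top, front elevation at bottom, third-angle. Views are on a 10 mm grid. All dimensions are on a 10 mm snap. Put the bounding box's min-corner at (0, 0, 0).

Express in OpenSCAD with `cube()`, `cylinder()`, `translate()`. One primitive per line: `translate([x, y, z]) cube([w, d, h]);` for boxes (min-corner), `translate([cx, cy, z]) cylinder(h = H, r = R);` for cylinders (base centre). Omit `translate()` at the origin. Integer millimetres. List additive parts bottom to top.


cube([180, 160, 10]);
translate([0, 0, 10]) cube([180, 10, 190]);


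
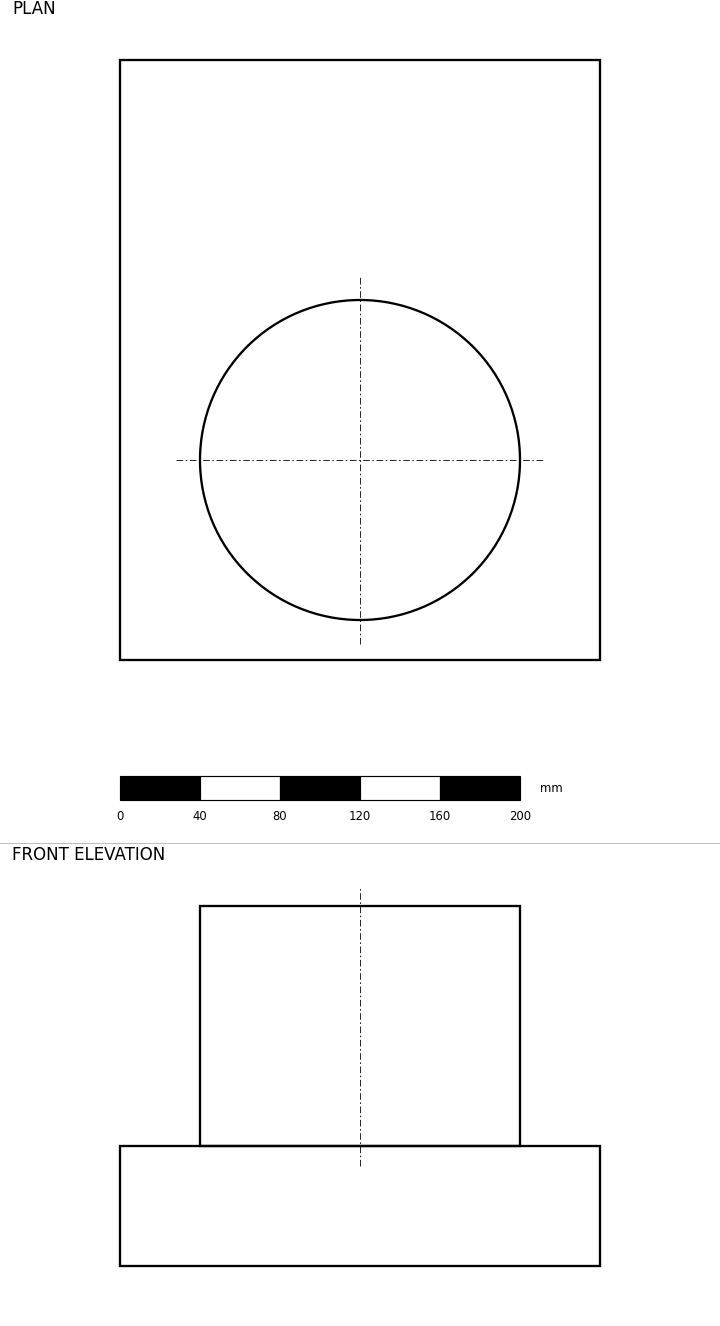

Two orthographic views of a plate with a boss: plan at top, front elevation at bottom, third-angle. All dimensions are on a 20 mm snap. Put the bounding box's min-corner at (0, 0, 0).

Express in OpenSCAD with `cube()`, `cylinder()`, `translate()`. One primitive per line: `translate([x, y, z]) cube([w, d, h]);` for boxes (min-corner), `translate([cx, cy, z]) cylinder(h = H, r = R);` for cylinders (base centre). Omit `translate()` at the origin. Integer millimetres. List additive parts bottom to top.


cube([240, 300, 60]);
translate([120, 100, 60]) cylinder(h = 120, r = 80);
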